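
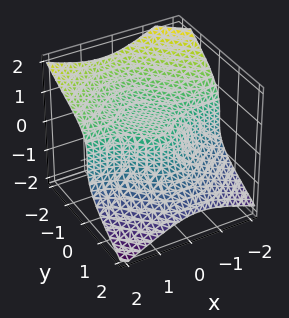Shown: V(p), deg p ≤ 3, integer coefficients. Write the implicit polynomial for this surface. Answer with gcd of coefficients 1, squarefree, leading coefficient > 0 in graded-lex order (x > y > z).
First, deg p = 3. The shape is more complex than any degree-2 surface.
Then, from the visible intercepts: the surface avoids every integer x-axis point in the box; one y-axis crossing is at y = 1.
Finally, together with the visible shape, these determine p as stated.

2*x^2*y - x*y*z + y^3 + 3*z^3 - 1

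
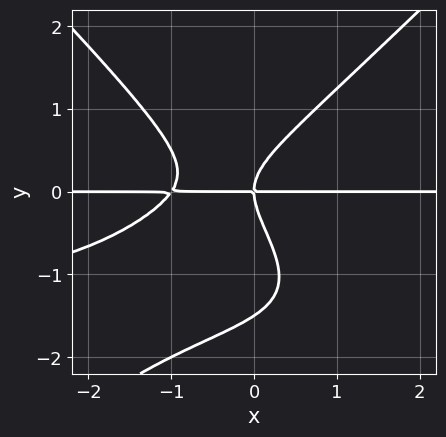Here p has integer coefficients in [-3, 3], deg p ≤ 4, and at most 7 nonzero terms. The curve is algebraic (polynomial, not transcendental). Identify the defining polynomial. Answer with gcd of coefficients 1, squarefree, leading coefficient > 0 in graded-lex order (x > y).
2*x^2*y^2 - 2*y^4 + 3*x^2*y - 3*y^3 + 3*x*y

(a) deg p = 4. No degree-3 curve has this shape.
(b) Observable constraints: one y-axis crossing is at y = 0; the visible x-axis segment lies entirely on the curve.
(c) Putting this together gives p.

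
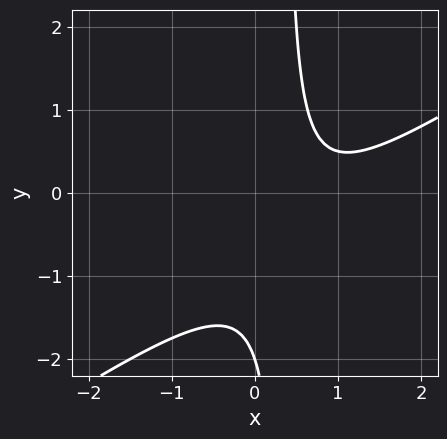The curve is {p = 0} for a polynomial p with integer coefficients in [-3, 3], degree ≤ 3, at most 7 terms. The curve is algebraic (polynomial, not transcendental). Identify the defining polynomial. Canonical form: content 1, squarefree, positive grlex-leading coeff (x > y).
First, the degree is 2 — the shape is more complex than any degree-1 curve.
Next, against the integer gridlines: it meets the y-axis at y = -2 (among the integer gridlines); no x-intercept at any integer in the box.
Finally, fitting integer coefficients to these (and the overall shape) gives p.

2*x^2 - 3*x*y - 3*x + y + 2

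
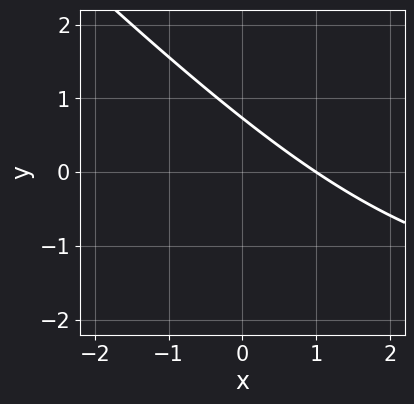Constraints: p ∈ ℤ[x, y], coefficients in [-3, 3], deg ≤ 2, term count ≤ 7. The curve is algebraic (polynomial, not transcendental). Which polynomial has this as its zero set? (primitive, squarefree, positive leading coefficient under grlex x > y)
x*y + y^2 + 2*x + 2*y - 2

First, the degree is 2 — a generic line meets the curve in up to 2 points.
Next, against the integer gridlines: one x-axis crossing is at x = 1.
Finally, assembling these constraints gives the stated polynomial.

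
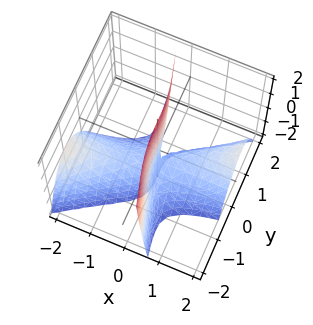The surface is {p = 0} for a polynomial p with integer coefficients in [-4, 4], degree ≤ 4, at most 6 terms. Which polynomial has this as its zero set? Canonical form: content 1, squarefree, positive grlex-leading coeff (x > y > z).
3*x^2*y - 3*x*y^2 - y^3 - 3*x*z - 3*x

(a) deg p = 3.
(b) Checking where it meets the axes: one x-axis crossing is at x = 0; every point of the z-axis in the box is on the surface; it crosses the y-axis at the gridline y = 0.
(c) Fitting integer coefficients to these (and the overall shape) gives p.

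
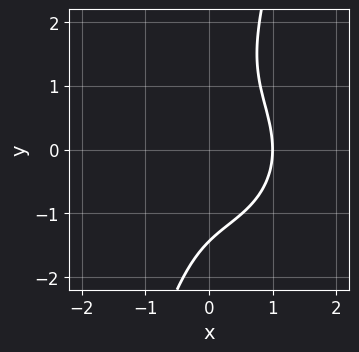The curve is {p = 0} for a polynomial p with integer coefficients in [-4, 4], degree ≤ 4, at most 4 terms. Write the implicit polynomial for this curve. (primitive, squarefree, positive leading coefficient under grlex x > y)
deg p = 3. A generic line meets the curve in up to 3 points.
Checking where it meets the axes: one x-axis crossing is at x = 1.
The integer polynomial consistent with all of this is the stated p.

3*x^3 + 3*x*y^2 - y^3 - 3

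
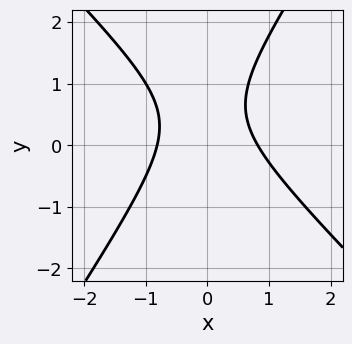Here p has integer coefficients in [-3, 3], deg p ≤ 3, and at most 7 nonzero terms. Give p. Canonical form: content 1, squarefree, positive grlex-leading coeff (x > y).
1. Degree: the shape is more complex than any degree-1 curve, so deg p = 2.
2. Against the integer gridlines: the curve avoids every integer y-axis point in the box.
3. These observations pin down the coefficients.

3*x^2 + x*y - 2*y^2 + 2*y - 2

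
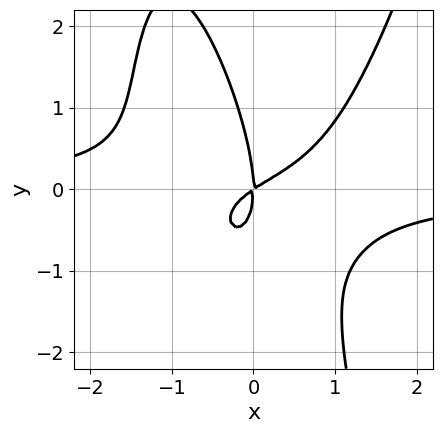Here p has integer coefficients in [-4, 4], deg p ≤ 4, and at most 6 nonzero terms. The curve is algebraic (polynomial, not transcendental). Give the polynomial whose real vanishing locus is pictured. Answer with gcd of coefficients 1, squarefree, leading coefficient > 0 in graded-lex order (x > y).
3*x^3*y - 2*x*y^2 - y^3 + 2*x^2 - 3*x*y

Degree: the shape is more complex than any degree-3 curve, so deg p = 4.
Against the integer gridlines: it meets the y-axis at y = 0 (among the integer gridlines); it crosses the x-axis at the gridline x = 0.
Matching integer coefficients to the picture gives p.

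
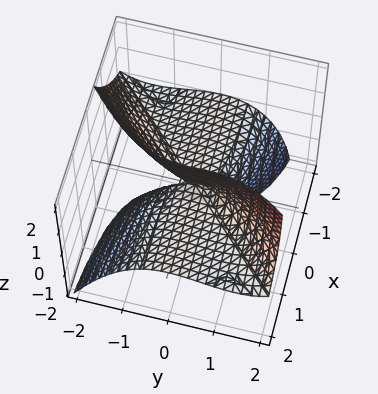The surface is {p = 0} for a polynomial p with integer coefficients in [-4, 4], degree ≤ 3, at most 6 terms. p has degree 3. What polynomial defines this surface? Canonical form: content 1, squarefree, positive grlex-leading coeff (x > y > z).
(a) Degree: the shape is more complex than any degree-2 surface, so deg p = 3.
(b) Against the integer gridlines: it meets the z-axis at z = 0 (among the integer gridlines); every point of the x-axis in the box is on the surface; it meets the y-axis at y = 0 (among the integer gridlines).
(c) The integer polynomial consistent with all of this is the stated p.

x*y^2 - y^3 + 3*x*z - z^2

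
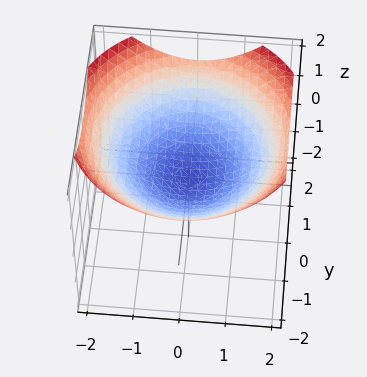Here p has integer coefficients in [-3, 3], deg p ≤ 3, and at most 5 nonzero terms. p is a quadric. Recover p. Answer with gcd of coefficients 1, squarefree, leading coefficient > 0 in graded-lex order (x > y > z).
x^2 + y^2 - 3*z

Degree: a paraboloid; a quadric, so deg p = 2.
Symmetries: the z-axis is an axis of rotation, so x and y enter only as x² + y².
Against the integer gridlines: a circular section at z = 1 has radius between 1 and 2; it meets the z-axis at z = 0 (among the integer gridlines); it meets the y-axis at y = 0 (among the integer gridlines).
Matching integer coefficients to the picture gives p.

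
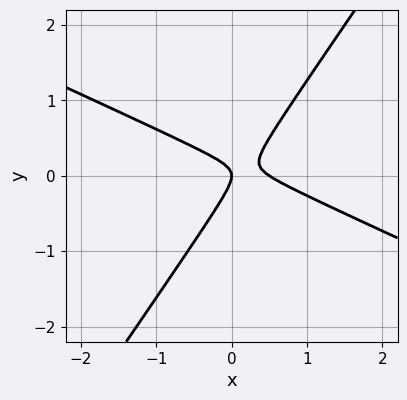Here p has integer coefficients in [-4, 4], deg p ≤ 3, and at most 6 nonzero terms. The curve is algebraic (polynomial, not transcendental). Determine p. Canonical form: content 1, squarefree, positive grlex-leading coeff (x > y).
First, deg p = 2. The shape is more complex than any degree-1 curve.
Then, reading off the gridlines: it meets the y-axis at y = 0 (among the integer gridlines); it meets the x-axis at x = 0 (among the integer gridlines).
Finally, assembling these constraints gives the stated polynomial.

2*x^2 + 3*x*y - 3*y^2 - x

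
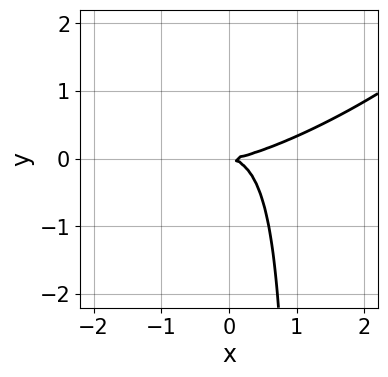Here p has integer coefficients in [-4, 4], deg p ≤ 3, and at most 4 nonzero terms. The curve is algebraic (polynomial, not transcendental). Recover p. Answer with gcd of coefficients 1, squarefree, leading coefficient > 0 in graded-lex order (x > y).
(a) The degree is 3 — a generic line meets the curve in up to 3 points.
(b) Observable constraints: it meets the x-axis at x = 0 (among the integer gridlines); it crosses the y-axis at the gridline y = 0.
(c) These observations pin down the coefficients.

x^3 - 3*x^2*y + 3*x*y^2 - 3*y^2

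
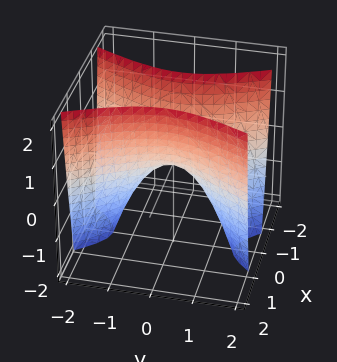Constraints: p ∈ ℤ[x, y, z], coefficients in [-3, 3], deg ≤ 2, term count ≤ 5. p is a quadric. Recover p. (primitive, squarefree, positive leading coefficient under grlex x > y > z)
(a) Degree: a hyperbolic paraboloid; a quadric, so deg p = 2.
(b) Symmetries: the x ↦ −x reflection is a symmetry, so x appears only in even powers; mirror symmetry y ↦ −y ⇒ only even powers of y.
(c) Observable constraints: it crosses the y-axis at the gridline y = 0; it meets the z-axis at z = 0 (among the integer gridlines).
(d) Fitting integer coefficients to these (and the overall shape) gives p.

3*x^2 - y^2 - z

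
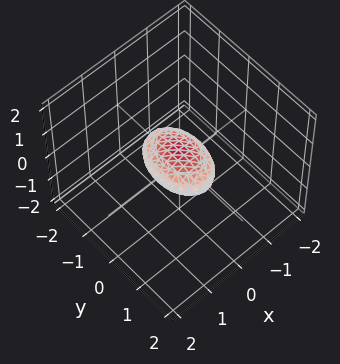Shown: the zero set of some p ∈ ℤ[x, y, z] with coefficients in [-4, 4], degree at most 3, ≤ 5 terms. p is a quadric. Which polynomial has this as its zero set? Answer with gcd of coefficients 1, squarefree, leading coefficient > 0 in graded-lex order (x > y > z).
1. deg p = 2. Bounded and convex; a quadric.
2. Symmetries: mirror symmetry z ↦ −z ⇒ only even powers of z; the y ↦ −y reflection is a symmetry, so y appears only in even powers; mirror symmetry x ↦ −x ⇒ only even powers of x.
3. Checking where it meets the axes: the y-axis gridline crossings are at y ∈ {-1, 1}.
4. Assembling these constraints gives the stated polynomial.

2*x^2 + y^2 + 3*z^2 - 1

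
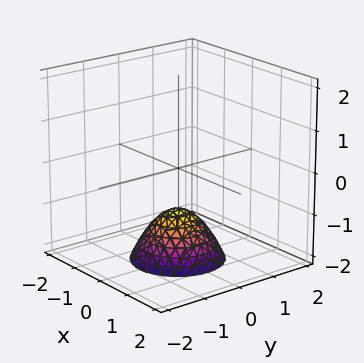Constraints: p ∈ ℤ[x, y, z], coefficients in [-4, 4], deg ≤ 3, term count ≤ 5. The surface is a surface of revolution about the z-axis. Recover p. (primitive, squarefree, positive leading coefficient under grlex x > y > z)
(a) Degree: a generic line meets the surface in up to 2 points, so deg p = 2.
(b) Symmetry: the z-axis is an axis of rotation, so x and y enter only as x² + y².
(c) Checking where it meets the axes: no x-intercept at any integer in the box; a circular section at z = -2 has radius exactly 1.
(d) Fitting integer coefficients to these (and the overall shape) gives p.

x^2 + y^2 + z + 1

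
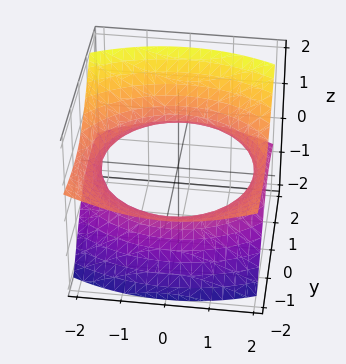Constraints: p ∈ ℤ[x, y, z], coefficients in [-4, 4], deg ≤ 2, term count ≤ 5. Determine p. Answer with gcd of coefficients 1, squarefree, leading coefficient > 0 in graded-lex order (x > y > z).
(a) deg p = 2. A generic line meets the surface in up to 2 points.
(b) Observable constraints: it misses every integer gridline on the z-axis.
(c) Matching integer coefficients to the picture gives p.

x^2 + y^2 + 3*y*z - 3*z^2 - 3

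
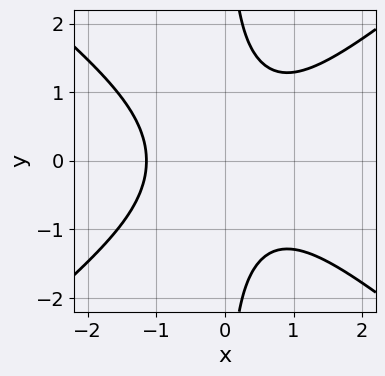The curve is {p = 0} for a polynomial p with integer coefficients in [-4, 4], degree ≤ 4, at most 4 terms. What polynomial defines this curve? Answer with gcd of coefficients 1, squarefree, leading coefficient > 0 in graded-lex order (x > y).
1. deg p = 3. A generic line meets the curve in up to 3 points.
2. Symmetries: mirror symmetry y ↦ −y ⇒ only even powers of y.
3. Checking where it meets the axes: it misses every integer gridline on the y-axis.
4. Solving for integer coefficients yields p as stated.

2*x^3 - 3*x*y^2 + 3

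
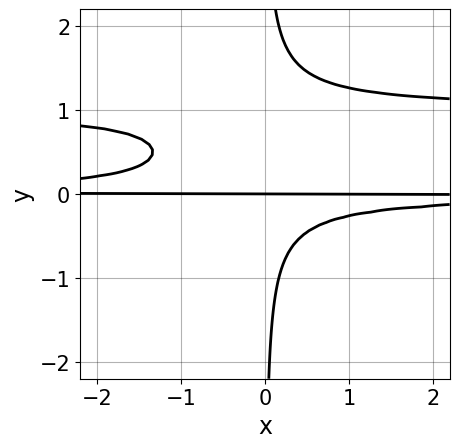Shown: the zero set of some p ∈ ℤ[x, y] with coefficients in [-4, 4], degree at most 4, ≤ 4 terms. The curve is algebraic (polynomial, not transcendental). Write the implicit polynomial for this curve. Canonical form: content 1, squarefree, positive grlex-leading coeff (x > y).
3*x*y^3 - 3*x*y^2 - y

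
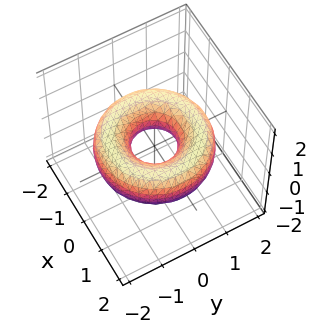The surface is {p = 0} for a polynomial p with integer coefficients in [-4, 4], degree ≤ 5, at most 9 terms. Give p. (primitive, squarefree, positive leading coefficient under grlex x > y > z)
First, deg p = 4.
Next, symmetries: rotational symmetry about the z-axis ⇒ p depends on x, y only through x² + y².
Next, from the axis intercepts and sections: a circular section at z = 0 has radius between 0 and 1; the surface avoids every integer z-axis point in the box.
Finally, these observations pin down the coefficients.

x^4 + 2*x^2*y^2 + y^4 - 3*x^2 - 3*y^2 + 3*z^2 + 1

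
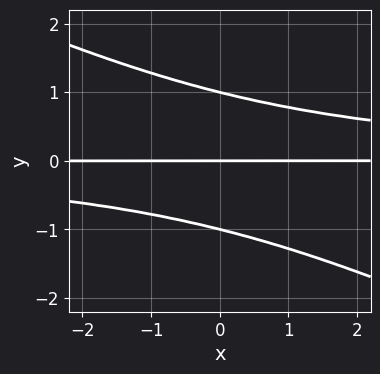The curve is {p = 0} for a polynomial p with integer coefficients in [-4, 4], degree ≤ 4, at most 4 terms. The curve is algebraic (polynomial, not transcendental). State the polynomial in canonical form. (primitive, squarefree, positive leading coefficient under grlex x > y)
x*y^2 + 2*y^3 - 2*y

deg p = 3.
From the axis intercepts and sections: among the integer gridlines, it crosses the y-axis at y ∈ {-1, 0, 1}; every point of the x-axis in the box is on the curve.
These observations pin down the coefficients.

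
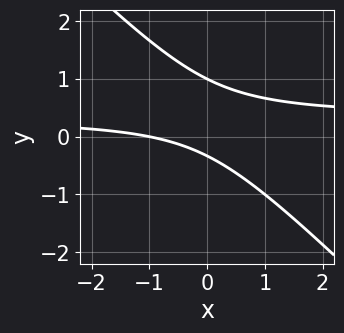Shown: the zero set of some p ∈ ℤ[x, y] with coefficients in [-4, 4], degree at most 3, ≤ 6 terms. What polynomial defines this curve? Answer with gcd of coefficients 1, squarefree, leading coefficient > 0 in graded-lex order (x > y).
3*x*y + 3*y^2 - x - 2*y - 1

First, the degree is 2 — a generic line meets the curve in up to 2 points.
Next, checking where it meets the axes: it crosses the x-axis at the gridline x = -1; it crosses the y-axis at the gridline y = 1.
Finally, matching integer coefficients to the picture gives p.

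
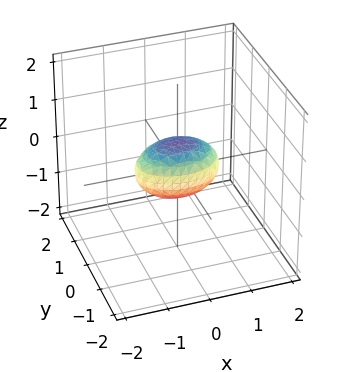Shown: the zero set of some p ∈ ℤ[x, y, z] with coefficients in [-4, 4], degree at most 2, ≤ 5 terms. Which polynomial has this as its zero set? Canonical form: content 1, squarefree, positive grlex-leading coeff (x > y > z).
x^2 + 2*y^2 + 2*z^2 - 1

(a) deg p = 2. Bounded and convex; a quadric.
(b) Symmetries: the x ↦ −x reflection is a symmetry, so x appears only in even powers; the z ↦ −z reflection is a symmetry, so z appears only in even powers; the y ↦ −y reflection is a symmetry, so y appears only in even powers.
(c) Checking where it meets the axes: the x-axis gridline crossings are at x ∈ {-1, 1}.
(d) These observations pin down the coefficients.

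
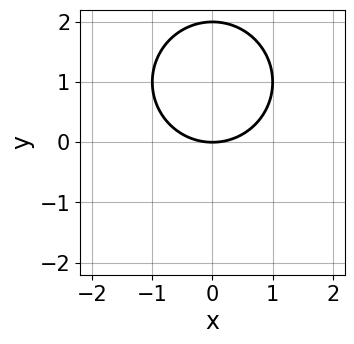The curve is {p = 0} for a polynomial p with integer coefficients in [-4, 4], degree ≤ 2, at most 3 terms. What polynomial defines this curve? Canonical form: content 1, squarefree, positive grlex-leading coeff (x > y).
1. Degree: a generic line meets the curve in up to 2 points, so deg p = 2.
2. Symmetries: mirror symmetry x ↦ −x ⇒ only even powers of x.
3. Checking where it meets the axes: it crosses the x-axis at the gridline x = 0; the y-axis gridline crossings are at y ∈ {0, 2}.
4. The integer polynomial consistent with all of this is the stated p.

x^2 + y^2 - 2*y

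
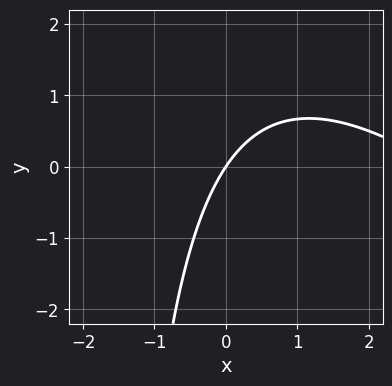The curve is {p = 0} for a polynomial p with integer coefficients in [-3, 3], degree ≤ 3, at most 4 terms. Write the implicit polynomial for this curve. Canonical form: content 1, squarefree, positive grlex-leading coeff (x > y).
x^2 + x*y - 3*x + 2*y

1. The degree is 2 — a generic line meets the curve in up to 2 points.
2. From the visible intercepts: it crosses the x-axis at the gridline x = 0; it crosses the y-axis at the gridline y = 0.
3. Matching integer coefficients to the picture gives p.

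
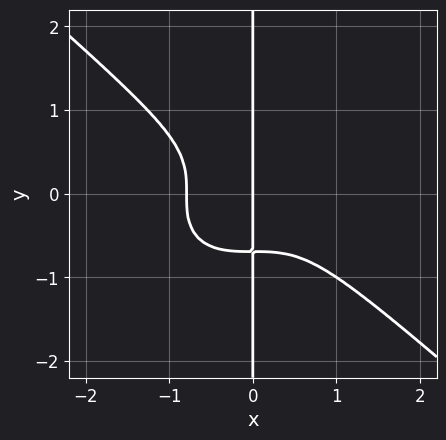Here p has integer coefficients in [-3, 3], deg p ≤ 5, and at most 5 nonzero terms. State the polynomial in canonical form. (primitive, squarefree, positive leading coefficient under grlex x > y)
1. deg p = 4.
2. Reading off the gridlines: one x-axis crossing is at x = 0; every point of the y-axis in the box is on the curve.
3. Fitting integer coefficients to these (and the overall shape) gives p.

2*x^4 + 3*x*y^3 + x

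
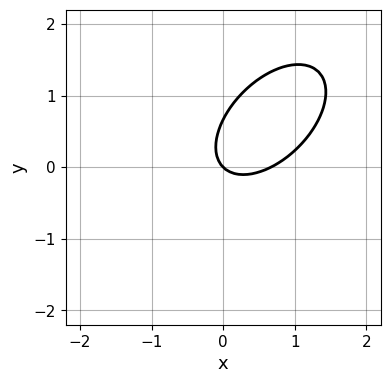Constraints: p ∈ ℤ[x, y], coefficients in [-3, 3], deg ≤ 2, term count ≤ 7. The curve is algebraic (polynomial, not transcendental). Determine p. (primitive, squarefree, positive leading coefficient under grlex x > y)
First, deg p = 2. The shape is more complex than any degree-1 curve.
Next, against the integer gridlines: it crosses the y-axis at the gridline y = 0; one x-axis crossing is at x = 0.
Finally, the integer polynomial consistent with all of this is the stated p.

3*x^2 - 3*x*y + 3*y^2 - 2*x - 2*y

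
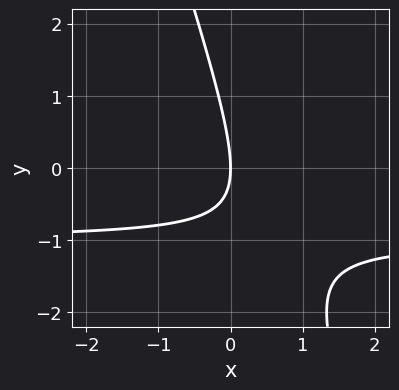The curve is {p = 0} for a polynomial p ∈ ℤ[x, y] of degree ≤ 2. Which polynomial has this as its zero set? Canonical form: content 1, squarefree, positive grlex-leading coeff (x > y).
3*x*y + y^2 + 3*x

First, the degree is 2 — no degree-1 curve has this shape.
Then, reading off the gridlines: one x-axis crossing is at x = 0; it crosses the y-axis at the gridline y = 0.
Finally, putting this together gives p.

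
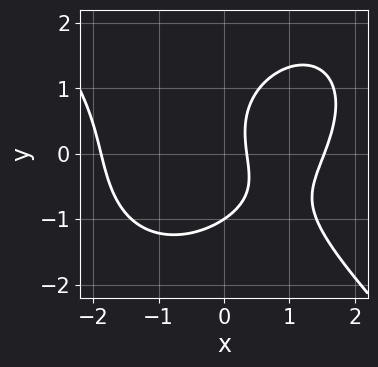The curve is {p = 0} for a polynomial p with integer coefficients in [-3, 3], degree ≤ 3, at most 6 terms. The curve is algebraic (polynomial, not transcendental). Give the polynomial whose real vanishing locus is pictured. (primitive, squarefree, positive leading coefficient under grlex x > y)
x^3 + y^3 - x*y - 3*x + 1

1. Degree: no degree-2 curve has this shape, so deg p = 3.
2. Checking where it meets the axes: one y-axis crossing is at y = -1.
3. Fitting integer coefficients to these (and the overall shape) gives p.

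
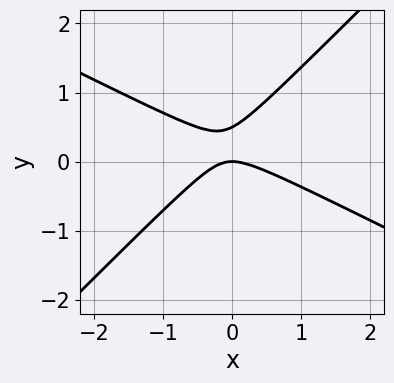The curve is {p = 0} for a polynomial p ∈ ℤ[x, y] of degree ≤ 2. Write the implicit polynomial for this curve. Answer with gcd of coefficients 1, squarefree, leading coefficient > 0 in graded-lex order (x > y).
Degree: a generic line meets the curve in up to 2 points, so deg p = 2.
Checking where it meets the axes: it meets the y-axis at y = 0 (among the integer gridlines); it crosses the x-axis at the gridline x = 0.
Solving for integer coefficients yields p as stated.

x^2 + x*y - 2*y^2 + y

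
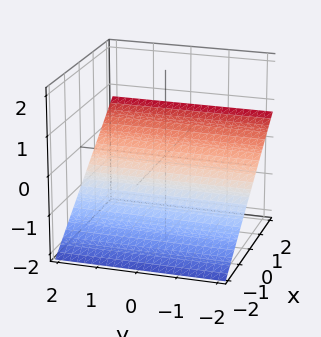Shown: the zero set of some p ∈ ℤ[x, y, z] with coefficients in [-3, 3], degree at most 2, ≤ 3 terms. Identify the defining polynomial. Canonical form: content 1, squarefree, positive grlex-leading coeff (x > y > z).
1. The degree is 1 — every cross-section is a straight line — this is a plane.
2. Observable constraints: one x-axis crossing is at x = 1; it misses every integer gridline on the y-axis.
3. Matching integer coefficients to the picture gives p.

2*x - 3*z - 2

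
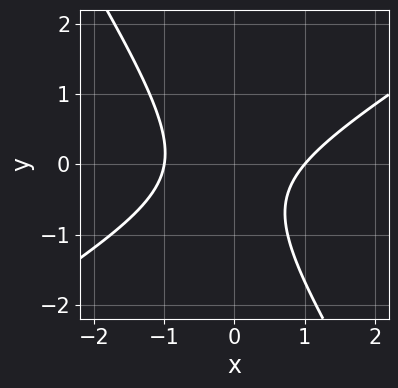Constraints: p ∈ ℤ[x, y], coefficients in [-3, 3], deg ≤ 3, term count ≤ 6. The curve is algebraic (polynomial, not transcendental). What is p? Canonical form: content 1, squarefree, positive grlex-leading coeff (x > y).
1. deg p = 2. No degree-1 curve has this shape.
2. Reading off the gridlines: it misses every integer gridline on the y-axis; among the integer gridlines, it crosses the x-axis at x ∈ {-1, 1}.
3. The integer polynomial consistent with all of this is the stated p.

3*x^2 - 3*x*y - 3*y^2 - 2*y - 3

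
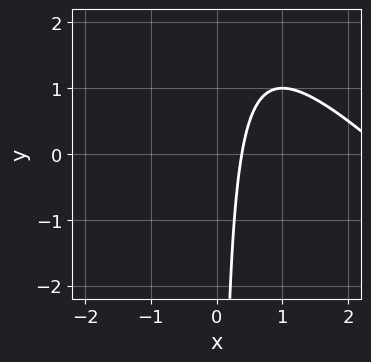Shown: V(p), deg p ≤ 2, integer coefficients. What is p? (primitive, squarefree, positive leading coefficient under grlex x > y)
1. Degree: no degree-1 curve has this shape, so deg p = 2.
2. From the axis intercepts and sections: no y-intercept at any integer in the box.
3. The integer polynomial consistent with all of this is the stated p.

x^2 + x*y - 3*x + 1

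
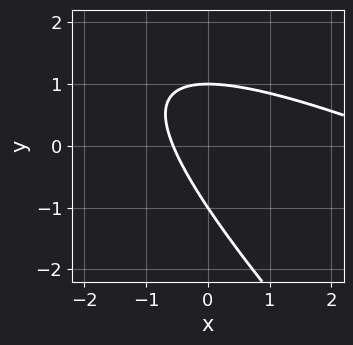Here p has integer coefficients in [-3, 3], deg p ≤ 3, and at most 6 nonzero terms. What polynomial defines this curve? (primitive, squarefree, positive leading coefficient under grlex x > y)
The degree is 2 — the shape is more complex than any degree-1 curve.
From the visible intercepts: among the integer gridlines, it crosses the y-axis at y ∈ {-1, 1}.
Assembling these constraints gives the stated polynomial.

x^2 + 3*x*y + 2*y^2 - 3*x - 2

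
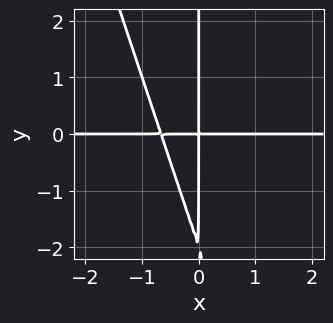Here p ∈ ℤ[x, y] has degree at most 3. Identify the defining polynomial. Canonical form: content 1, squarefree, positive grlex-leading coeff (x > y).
3*x^2*y + x*y^2 + 2*x*y

First, deg p = 3. A generic line meets the curve in up to 3 points.
Then, from the visible intercepts: the visible y-axis segment lies entirely on the curve; every point of the x-axis in the box is on the curve.
Finally, these observations pin down the coefficients.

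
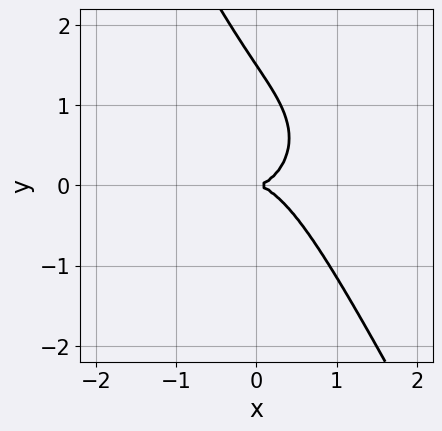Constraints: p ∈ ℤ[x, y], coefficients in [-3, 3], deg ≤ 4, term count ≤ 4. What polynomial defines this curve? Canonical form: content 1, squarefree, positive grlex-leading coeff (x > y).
Degree: a generic line meets the curve in up to 3 points, so deg p = 3.
Checking where it meets the axes: one x-axis crossing is at x = 0; one y-axis crossing is at y = 0.
Assembling these constraints gives the stated polynomial.

3*x^3 + 3*x*y^2 + 2*y^3 - 3*y^2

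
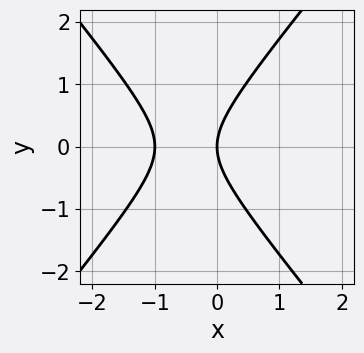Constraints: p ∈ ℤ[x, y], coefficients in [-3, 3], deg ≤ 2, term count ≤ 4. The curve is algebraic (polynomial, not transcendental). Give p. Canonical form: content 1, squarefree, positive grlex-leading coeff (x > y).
First, degree: no degree-1 curve has this shape, so deg p = 2.
Next, symmetries: it's symmetric under y → −y, forcing even powers of y.
Then, from the visible intercepts: among the integer gridlines, it crosses the x-axis at x ∈ {-1, 0}; it meets the y-axis at y = 0 (among the integer gridlines).
Finally, solving for integer coefficients yields p as stated.

3*x^2 - 2*y^2 + 3*x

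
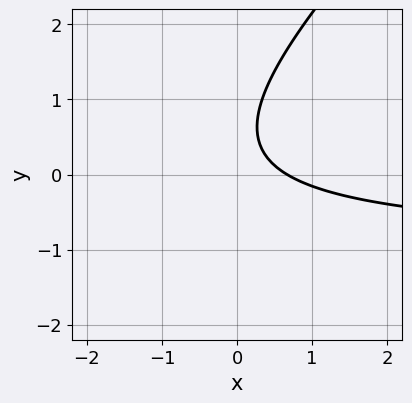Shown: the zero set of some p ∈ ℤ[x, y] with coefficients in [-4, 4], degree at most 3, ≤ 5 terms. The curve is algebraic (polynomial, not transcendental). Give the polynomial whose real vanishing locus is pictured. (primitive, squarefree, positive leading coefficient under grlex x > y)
3*x*y - 3*y^2 + 3*x + 3*y - 2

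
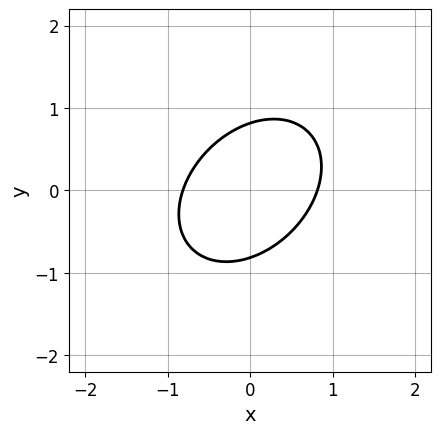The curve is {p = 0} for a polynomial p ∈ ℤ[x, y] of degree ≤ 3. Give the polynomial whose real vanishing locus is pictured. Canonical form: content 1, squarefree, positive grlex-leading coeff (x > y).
(a) deg p = 2. The shape is more complex than any degree-1 curve.
(b) The integer polynomial consistent with all of this is the stated p.

3*x^2 - 2*x*y + 3*y^2 - 2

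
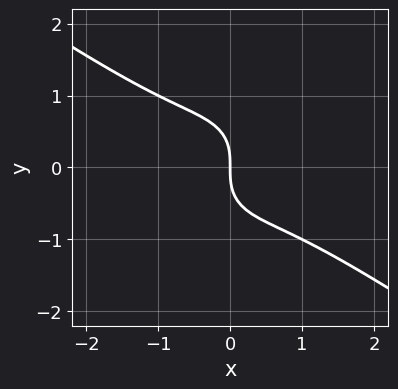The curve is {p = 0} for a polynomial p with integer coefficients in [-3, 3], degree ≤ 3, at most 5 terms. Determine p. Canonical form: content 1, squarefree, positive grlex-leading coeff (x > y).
x^3 + x^2*y + y^3 + x

deg p = 3. No degree-2 curve has this shape.
Against the integer gridlines: it crosses the y-axis at the gridline y = 0; it crosses the x-axis at the gridline x = 0.
Solving for integer coefficients yields p as stated.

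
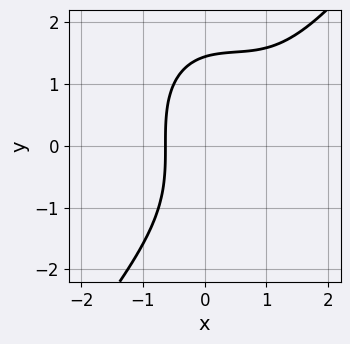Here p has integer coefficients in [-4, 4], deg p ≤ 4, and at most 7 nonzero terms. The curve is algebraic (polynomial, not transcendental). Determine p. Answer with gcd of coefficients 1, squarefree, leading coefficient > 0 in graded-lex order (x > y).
2*x^3 - y^3 - 3*x^2 + 2*x + 3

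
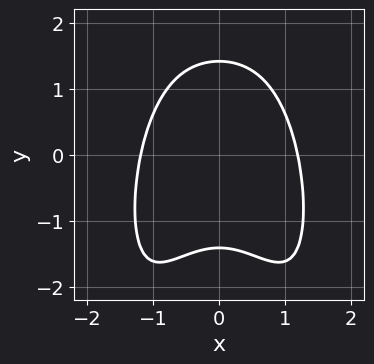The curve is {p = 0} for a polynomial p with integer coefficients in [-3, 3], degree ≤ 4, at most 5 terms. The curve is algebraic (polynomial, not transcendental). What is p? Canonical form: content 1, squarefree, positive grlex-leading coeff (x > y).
First, the degree is 4 — a generic line meets the curve in up to 4 points.
Next, symmetries: mirror symmetry x ↦ −x ⇒ only even powers of x.
Finally, fitting integer coefficients to these (and the overall shape) gives p.

x^4 + x^2*y + y^2 - 2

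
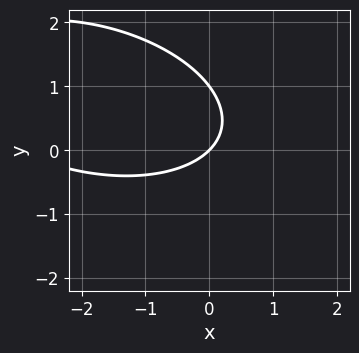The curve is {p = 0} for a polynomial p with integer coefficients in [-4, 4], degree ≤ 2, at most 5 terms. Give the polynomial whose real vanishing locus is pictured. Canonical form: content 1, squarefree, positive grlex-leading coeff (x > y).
x^2 + x*y + 3*y^2 + 3*x - 3*y

1. deg p = 2. A generic line meets the curve in up to 2 points.
2. Checking where it meets the axes: among the integer gridlines, it crosses the y-axis at y ∈ {0, 1}; one x-axis crossing is at x = 0.
3. Fitting integer coefficients to these (and the overall shape) gives p.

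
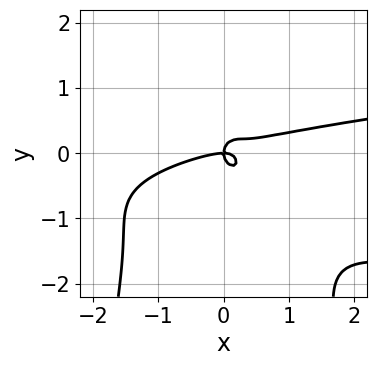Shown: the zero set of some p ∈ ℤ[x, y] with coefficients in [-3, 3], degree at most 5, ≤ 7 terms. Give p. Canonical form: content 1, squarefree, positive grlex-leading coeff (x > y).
3*x^2*y^2 - x^3 + 3*x^2*y + 2*y^3 - x*y

The degree is 4 — a generic line meets the curve in up to 4 points.
From the axis intercepts and sections: it crosses the x-axis at the gridline x = 0; it meets the y-axis at y = 0 (among the integer gridlines).
Together with the visible shape, these determine p as stated.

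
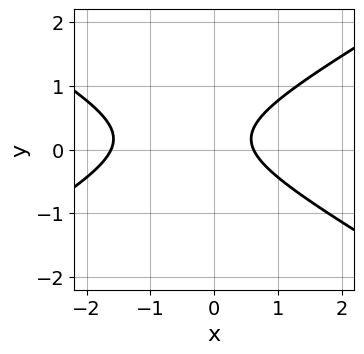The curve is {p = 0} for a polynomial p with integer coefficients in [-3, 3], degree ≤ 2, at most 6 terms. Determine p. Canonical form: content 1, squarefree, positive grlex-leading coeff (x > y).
x^2 - 3*y^2 + x + y - 1

1. deg p = 2.
2. Checking where it meets the axes: the curve avoids every integer y-axis point in the box.
3. Together with the visible shape, these determine p as stated.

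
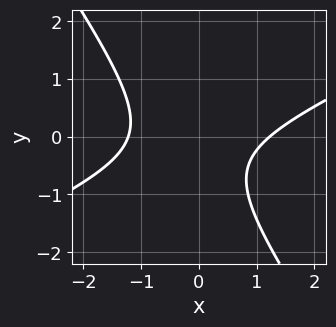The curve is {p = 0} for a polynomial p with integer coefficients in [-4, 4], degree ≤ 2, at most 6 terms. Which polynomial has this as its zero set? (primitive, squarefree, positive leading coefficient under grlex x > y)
2*x^2 - 3*x*y - 3*y^2 - 2*y - 3

First, deg p = 2.
Next, against the integer gridlines: the curve avoids every integer y-axis point in the box.
Finally, solving for integer coefficients yields p as stated.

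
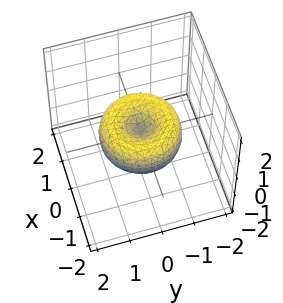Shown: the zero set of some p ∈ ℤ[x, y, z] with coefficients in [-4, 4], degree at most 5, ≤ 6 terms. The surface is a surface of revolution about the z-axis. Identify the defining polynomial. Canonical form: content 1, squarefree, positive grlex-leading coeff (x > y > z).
2*x^4 + 4*x^2*y^2 + 2*y^4 - 3*x^2 - 3*y^2 + 3*z^2

1. The degree is 4 — the shape is more complex than any degree-3 surface.
2. Symmetry: every cross-section ⟂ z is a circle, so x, y appear only via x² + y².
3. From the axis intercepts and sections: one z-axis crossing is at z = 0; a circular section at z = 0 has radius between 1 and 2.
4. These observations pin down the coefficients.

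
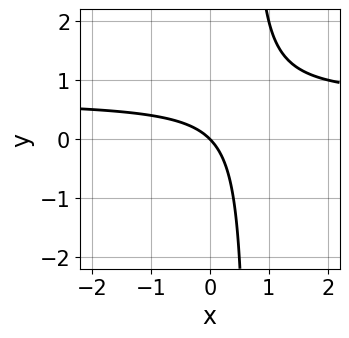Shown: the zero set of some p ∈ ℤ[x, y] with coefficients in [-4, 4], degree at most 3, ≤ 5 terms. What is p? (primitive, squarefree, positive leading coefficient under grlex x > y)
3*x*y - 2*x - 2*y

(a) The degree is 2 — the shape is more complex than any degree-1 curve.
(b) Against the integer gridlines: it crosses the x-axis at the gridline x = 0; it meets the y-axis at y = 0 (among the integer gridlines).
(c) Solving for integer coefficients yields p as stated.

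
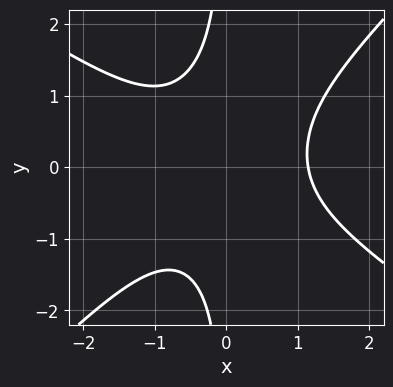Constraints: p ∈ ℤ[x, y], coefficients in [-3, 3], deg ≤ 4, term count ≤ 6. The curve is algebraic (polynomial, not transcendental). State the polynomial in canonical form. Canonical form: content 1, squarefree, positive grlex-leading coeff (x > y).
The degree is 3 — a generic line meets the curve in up to 3 points.
From the axis intercepts and sections: it misses every integer gridline on the y-axis.
Solving for integer coefficients yields p as stated.

2*x^3 + x^2*y - 3*x*y^2 - 3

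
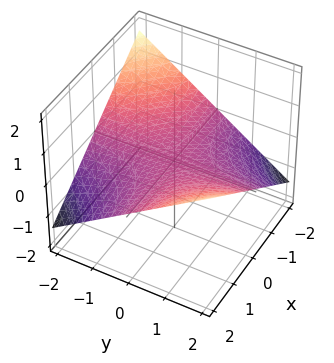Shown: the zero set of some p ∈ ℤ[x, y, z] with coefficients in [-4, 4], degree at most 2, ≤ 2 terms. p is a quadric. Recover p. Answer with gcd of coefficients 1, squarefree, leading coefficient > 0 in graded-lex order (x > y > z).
x*y - 3*z

deg p = 2. A saddle surface; a quadric.
From the visible intercepts: one z-axis crossing is at z = 0; every point of the y-axis in the box is on the surface; the visible x-axis segment lies entirely on the surface.
These observations pin down the coefficients.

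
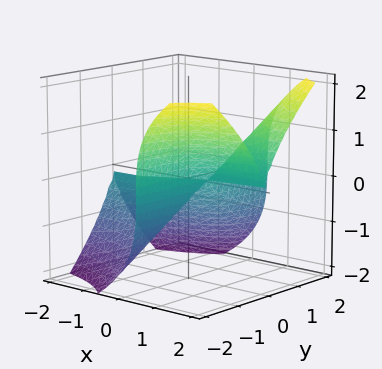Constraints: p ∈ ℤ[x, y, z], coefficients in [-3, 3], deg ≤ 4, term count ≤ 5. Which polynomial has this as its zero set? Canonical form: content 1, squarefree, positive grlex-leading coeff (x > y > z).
2*x*y^2 - z^3 - y^2

First, deg p = 3. No degree-2 surface has this shape.
Next, reading off the gridlines: every point of the x-axis in the box is on the surface; it crosses the z-axis at the gridline z = 0; one y-axis crossing is at y = 0.
Finally, solving for integer coefficients yields p as stated.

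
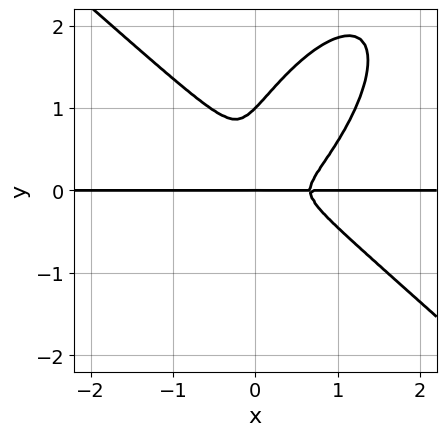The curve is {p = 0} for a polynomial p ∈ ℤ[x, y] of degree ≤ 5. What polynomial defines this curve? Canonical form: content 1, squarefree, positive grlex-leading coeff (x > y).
The degree is 4 — a generic line meets the curve in up to 4 points.
Observable constraints: every point of the x-axis in the box is on the curve; the y-axis gridline crossings are at y ∈ {0, 1}.
Solving for integer coefficients yields p as stated.

3*x^3*y - 2*x*y^3 + 2*y^4 - 2*x^2*y - 2*y^3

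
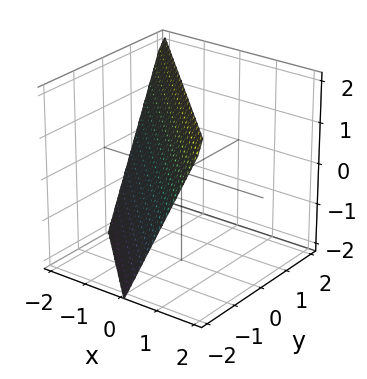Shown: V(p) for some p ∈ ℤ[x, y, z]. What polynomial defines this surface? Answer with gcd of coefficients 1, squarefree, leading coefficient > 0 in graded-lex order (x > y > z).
1. Degree: every cross-section is a straight line — this is a plane, so deg p = 1.
2. Checking where it meets the axes: it meets the z-axis at z = 2 (among the integer gridlines); it crosses the x-axis at the gridline x = -1; it crosses the y-axis at the gridline y = -1.
3. Putting this together gives p.

2*x + 2*y - z + 2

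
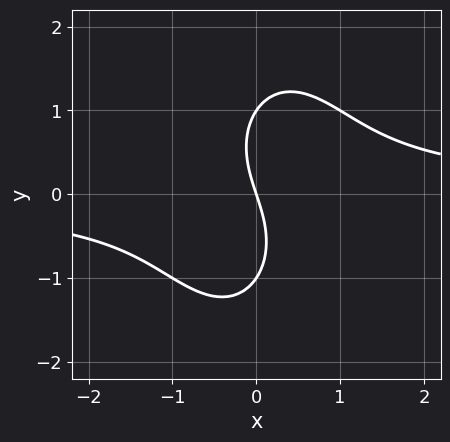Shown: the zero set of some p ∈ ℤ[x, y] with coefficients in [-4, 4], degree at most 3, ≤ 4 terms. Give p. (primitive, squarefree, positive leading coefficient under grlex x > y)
deg p = 3. The shape is more complex than any degree-2 curve.
From the axis intercepts and sections: it meets the x-axis at x = 0 (among the integer gridlines); among the integer gridlines, it crosses the y-axis at y ∈ {-1, 0, 1}.
Solving for integer coefficients yields p as stated.

3*x^2*y + y^3 - 3*x - y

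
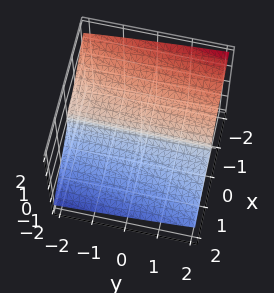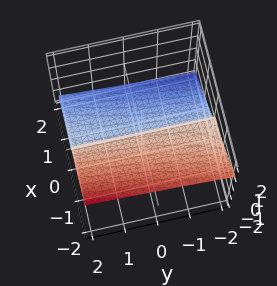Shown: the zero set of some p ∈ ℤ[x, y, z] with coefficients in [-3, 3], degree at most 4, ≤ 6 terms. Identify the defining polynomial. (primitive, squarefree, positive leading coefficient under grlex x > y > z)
deg p = 3. No degree-2 surface has this shape.
From the axis intercepts and sections: one x-axis crossing is at x = 0; the visible y-axis segment lies entirely on the surface; it meets the z-axis at z = 0 (among the integer gridlines).
These observations pin down the coefficients.

2*x^3 - x^2*y - 2*x*z^2 + 3*z^3 + x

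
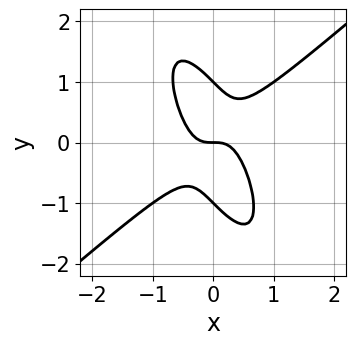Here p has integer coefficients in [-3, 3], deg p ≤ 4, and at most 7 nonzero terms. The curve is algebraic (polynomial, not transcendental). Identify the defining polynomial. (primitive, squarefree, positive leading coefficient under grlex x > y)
(a) The degree is 3 — no degree-2 curve has this shape.
(b) Observable constraints: the y-axis gridline crossings are at y ∈ {-1, 0, 1}; it meets the x-axis at x = 0 (among the integer gridlines).
(c) Together with the visible shape, these determine p as stated.

3*x^3 - x^2*y - 2*x*y^2 - y^3 + y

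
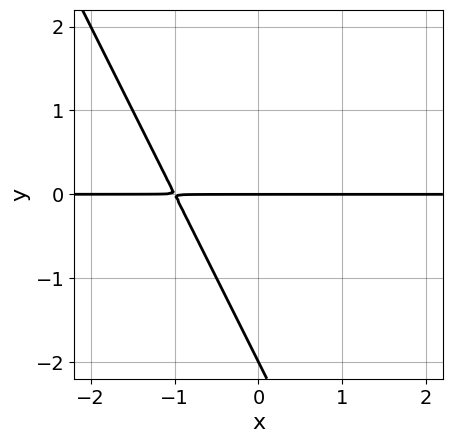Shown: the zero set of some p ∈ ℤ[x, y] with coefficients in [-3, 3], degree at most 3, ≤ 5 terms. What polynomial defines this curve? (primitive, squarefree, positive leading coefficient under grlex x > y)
2*x*y + y^2 + 2*y

First, the degree is 2 — the shape is more complex than any degree-1 curve.
Next, from the axis intercepts and sections: among the integer gridlines, it crosses the y-axis at y ∈ {-2, 0}; every point of the x-axis in the box is on the curve.
Finally, the integer polynomial consistent with all of this is the stated p.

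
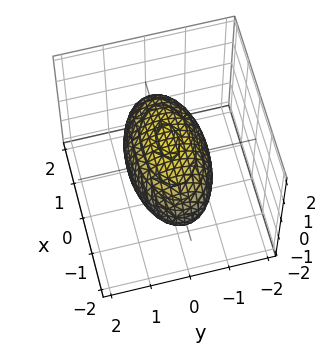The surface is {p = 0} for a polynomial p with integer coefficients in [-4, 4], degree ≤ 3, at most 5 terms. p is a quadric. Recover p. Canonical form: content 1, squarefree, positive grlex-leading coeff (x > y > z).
1. The degree is 2 — bounded and convex; a quadric.
2. Symmetries: the z ↦ −z reflection is a symmetry, so z appears only in even powers; it's symmetric under x → −x, forcing even powers of x; mirror symmetry y ↦ −y ⇒ only even powers of y.
3. From the visible intercepts: the y-axis gridline crossings are at y ∈ {-1, 1}; the z-axis gridline crossings are at z ∈ {-1, 1}.
4. These observations pin down the coefficients.

x^2 + 3*y^2 + 3*z^2 - 3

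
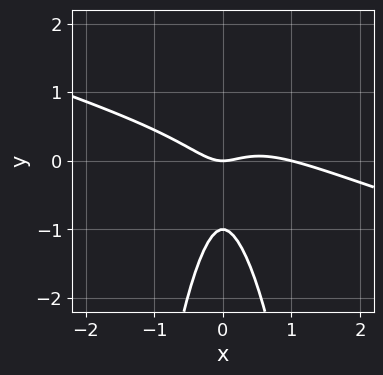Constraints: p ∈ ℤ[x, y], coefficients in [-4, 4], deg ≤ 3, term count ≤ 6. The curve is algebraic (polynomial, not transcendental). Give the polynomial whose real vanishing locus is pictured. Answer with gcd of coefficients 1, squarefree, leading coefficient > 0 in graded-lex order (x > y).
First, deg p = 3.
Then, observable constraints: among the integer gridlines, it crosses the x-axis at x ∈ {0, 1}; the y-axis gridline crossings are at y ∈ {-1, 0}.
Finally, putting this together gives p.

x^3 + 3*x^2*y - x^2 + y^2 + y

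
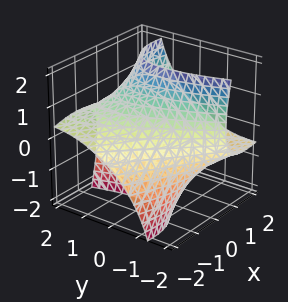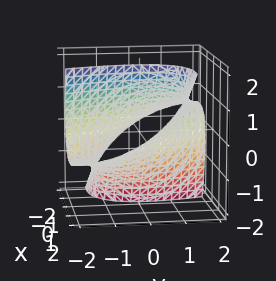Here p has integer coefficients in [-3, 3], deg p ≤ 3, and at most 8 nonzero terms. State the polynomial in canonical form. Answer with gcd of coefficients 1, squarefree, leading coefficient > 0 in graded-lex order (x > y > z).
x^2 + 2*x*y - 3*x*z + y^2 + z^2 - 3

1. deg p = 2. No degree-1 surface has this shape.
2. Matching integer coefficients to the picture gives p.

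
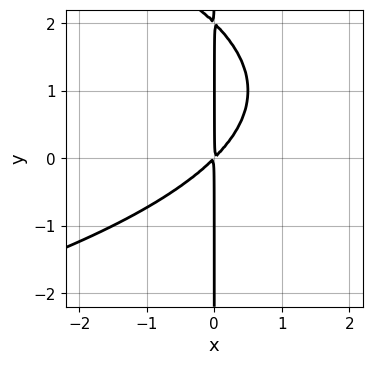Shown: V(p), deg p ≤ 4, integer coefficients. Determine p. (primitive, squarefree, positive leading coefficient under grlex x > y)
First, the degree is 3 — the shape is more complex than any degree-2 curve.
Next, checking where it meets the axes: the visible y-axis segment lies entirely on the curve.
Finally, assembling these constraints gives the stated polynomial.

x*y^2 + 2*x^2 - 2*x*y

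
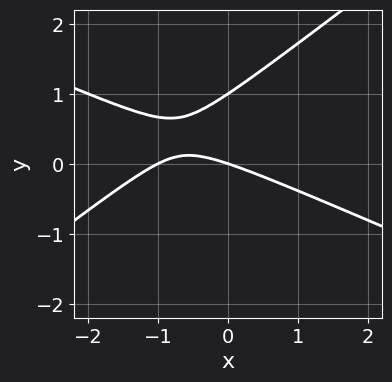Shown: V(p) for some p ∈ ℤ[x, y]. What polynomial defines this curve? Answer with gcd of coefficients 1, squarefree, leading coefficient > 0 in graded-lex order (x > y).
x^2 + x*y - 3*y^2 + x + 3*y

(a) Degree: no degree-1 curve has this shape, so deg p = 2.
(b) Against the integer gridlines: among the integer gridlines, it crosses the x-axis at x ∈ {-1, 0}; among the integer gridlines, it crosses the y-axis at y ∈ {0, 1}.
(c) Putting this together gives p.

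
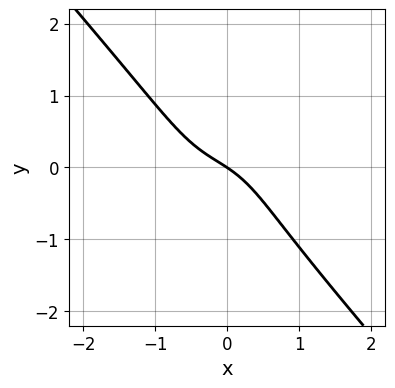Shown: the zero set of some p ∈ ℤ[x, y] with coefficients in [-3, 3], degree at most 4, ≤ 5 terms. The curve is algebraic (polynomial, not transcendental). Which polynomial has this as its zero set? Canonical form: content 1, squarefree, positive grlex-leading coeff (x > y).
3*x^3 + 2*y^3 + x^2 + 2*x + 3*y

First, degree: a generic line meets the curve in up to 3 points, so deg p = 3.
Next, observable constraints: one x-axis crossing is at x = 0; it meets the y-axis at y = 0 (among the integer gridlines).
Finally, these observations pin down the coefficients.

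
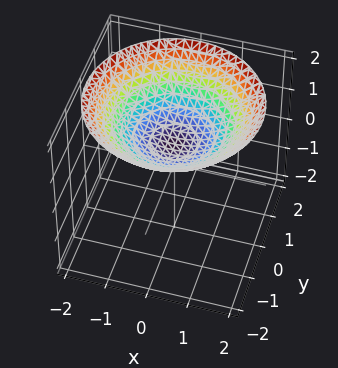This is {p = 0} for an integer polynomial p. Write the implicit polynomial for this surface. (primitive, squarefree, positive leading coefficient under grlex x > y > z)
x^2 + y^2 - 3*z + 2

First, degree: a generic line meets the surface in up to 2 points, so deg p = 2.
Next, symmetry: the z-axis is an axis of rotation, so x and y enter only as x² + y².
Then, from the axis intercepts and sections: a circular section at z = 1 has radius exactly 1; no x-intercept at any integer in the box; it misses every integer gridline on the y-axis.
Finally, putting this together gives p.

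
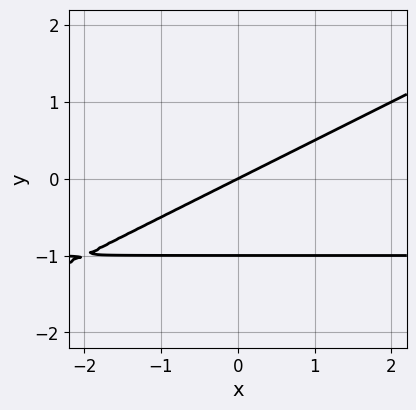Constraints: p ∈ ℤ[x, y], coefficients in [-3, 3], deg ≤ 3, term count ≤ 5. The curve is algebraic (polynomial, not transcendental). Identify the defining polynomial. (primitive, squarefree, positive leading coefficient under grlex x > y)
x*y - 2*y^2 + x - 2*y

(a) The degree is 2 — no degree-1 curve has this shape.
(b) Observable constraints: among the integer gridlines, it crosses the y-axis at y ∈ {-1, 0}; it crosses the x-axis at the gridline x = 0.
(c) The integer polynomial consistent with all of this is the stated p.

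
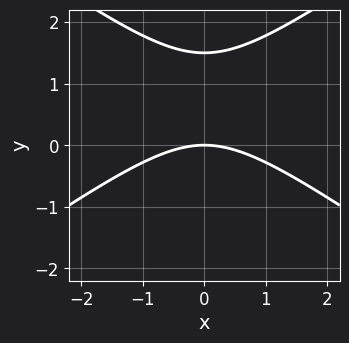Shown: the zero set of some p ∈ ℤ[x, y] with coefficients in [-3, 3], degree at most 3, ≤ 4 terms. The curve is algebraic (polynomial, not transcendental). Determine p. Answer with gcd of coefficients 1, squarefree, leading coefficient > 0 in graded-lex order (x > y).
x^2 - 2*y^2 + 3*y

First, degree: no degree-1 curve has this shape, so deg p = 2.
Then, symmetries: it's symmetric under x → −x, forcing even powers of x.
Next, reading off the gridlines: it meets the y-axis at y = 0 (among the integer gridlines); it crosses the x-axis at the gridline x = 0.
Finally, fitting integer coefficients to these (and the overall shape) gives p.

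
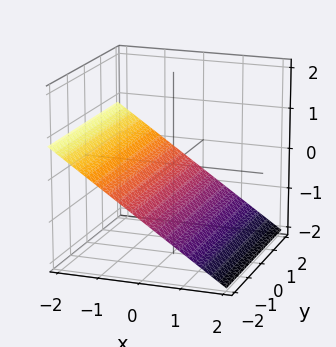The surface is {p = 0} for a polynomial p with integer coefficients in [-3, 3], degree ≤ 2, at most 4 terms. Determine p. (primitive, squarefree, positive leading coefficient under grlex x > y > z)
2*x + 3*z + 2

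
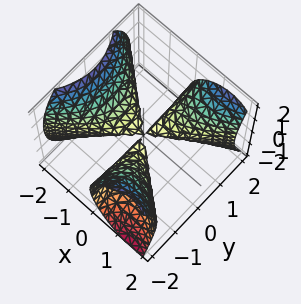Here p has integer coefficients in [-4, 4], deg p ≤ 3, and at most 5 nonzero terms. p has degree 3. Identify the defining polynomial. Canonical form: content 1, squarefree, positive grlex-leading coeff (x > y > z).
I count 3 distinct pieces.
deg p = 3.
Checking where it meets the axes: it meets the x-axis at x = 0 (among the integer gridlines); it meets the z-axis at z = 0 (among the integer gridlines); every point of the y-axis in the box is on the surface.
Fitting integer coefficients to these (and the overall shape) gives p.

2*x^3 - 3*x*y^2 + 3*z^2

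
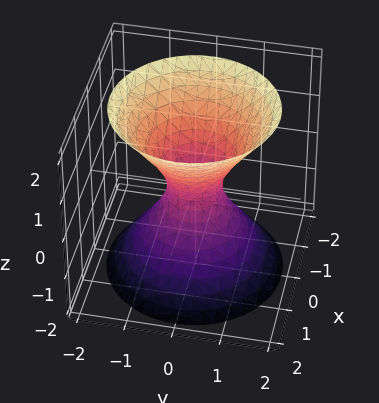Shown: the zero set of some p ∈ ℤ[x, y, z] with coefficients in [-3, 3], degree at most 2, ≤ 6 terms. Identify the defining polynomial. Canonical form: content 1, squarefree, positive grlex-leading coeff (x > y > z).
3*x^2 + 3*y^2 - 2*z^2 - 1

1. The degree is 2 — one connected sheet with a waist; a quadric.
2. Symmetries: mirror symmetry z ↦ −z ⇒ only even powers of z; the z-axis is an axis of rotation, so x and y enter only as x² + y².
3. Reading off the gridlines: it misses every integer gridline on the z-axis; a circular section at z = 2 has radius between 1 and 2.
4. Assembling these constraints gives the stated polynomial.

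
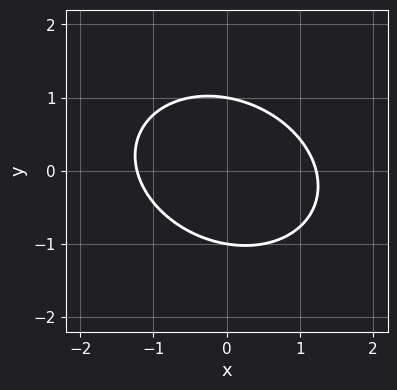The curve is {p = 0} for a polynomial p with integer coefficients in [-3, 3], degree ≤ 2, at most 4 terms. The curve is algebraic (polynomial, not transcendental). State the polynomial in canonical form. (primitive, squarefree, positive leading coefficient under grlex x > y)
2*x^2 + x*y + 3*y^2 - 3

(a) deg p = 2. The shape is more complex than any degree-1 curve.
(b) From the visible intercepts: among the integer gridlines, it crosses the y-axis at y ∈ {-1, 1}.
(c) Putting this together gives p.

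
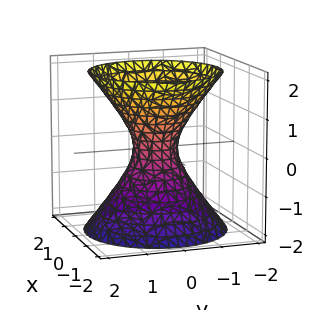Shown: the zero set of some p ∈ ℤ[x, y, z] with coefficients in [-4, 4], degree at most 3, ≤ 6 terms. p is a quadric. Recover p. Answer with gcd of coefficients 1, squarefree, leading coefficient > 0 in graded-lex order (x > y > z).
3*x^2 + 3*y^2 - 2*z^2 - 1

The degree is 2 — an hourglass — one-sheet hyperboloid; a quadric.
Symmetries: the z ↦ −z reflection is a symmetry, so z appears only in even powers; the z-axis is an axis of rotation, so x and y enter only as x² + y².
Observable constraints: the surface avoids every integer z-axis point in the box; a circular section at z = 1 has radius exactly 1.
Assembling these constraints gives the stated polynomial.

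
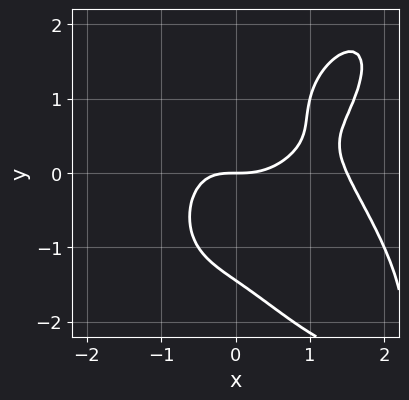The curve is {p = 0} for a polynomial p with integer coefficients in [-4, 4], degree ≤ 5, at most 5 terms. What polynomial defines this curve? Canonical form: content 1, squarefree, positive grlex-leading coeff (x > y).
2*x^4 + y^4 - 3*x^3 - 3*x*y^2 + 3*y

deg p = 4. A generic line meets the curve in up to 4 points.
Checking where it meets the axes: one y-axis crossing is at y = 0; it meets the x-axis at x = 0 (among the integer gridlines).
Fitting integer coefficients to these (and the overall shape) gives p.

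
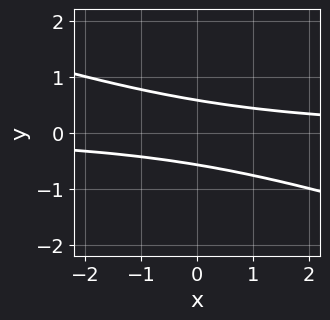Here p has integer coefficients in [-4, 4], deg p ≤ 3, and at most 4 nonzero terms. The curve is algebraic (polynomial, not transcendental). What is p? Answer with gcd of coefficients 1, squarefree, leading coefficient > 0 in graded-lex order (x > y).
(a) deg p = 2. The shape is more complex than any degree-1 curve.
(b) From the axis intercepts and sections: it misses every integer gridline on the x-axis.
(c) Matching integer coefficients to the picture gives p.

x*y + 3*y^2 - 1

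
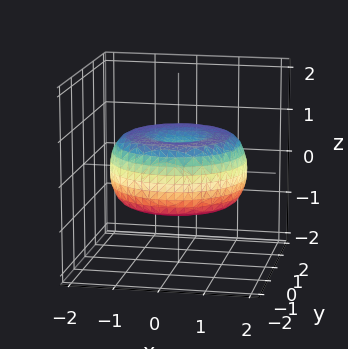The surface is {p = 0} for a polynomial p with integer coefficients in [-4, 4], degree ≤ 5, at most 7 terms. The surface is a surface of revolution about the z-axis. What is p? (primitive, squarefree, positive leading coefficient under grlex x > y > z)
x^4 + 2*x^2*y^2 + y^4 - 2*x^2 - 2*y^2 + 3*z^2 - 1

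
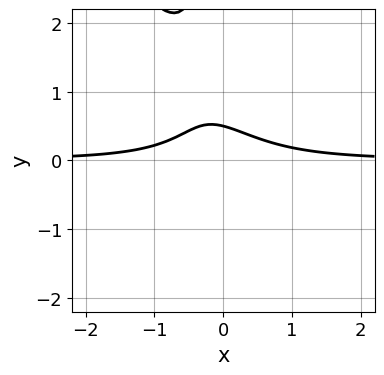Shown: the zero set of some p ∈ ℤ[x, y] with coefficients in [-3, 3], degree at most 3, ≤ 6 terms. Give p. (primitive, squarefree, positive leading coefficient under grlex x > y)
3*x^2*y + 2*x*y^2 + 2*y - 1

First, degree: no degree-2 curve has this shape, so deg p = 3.
Next, against the integer gridlines: it misses every integer gridline on the x-axis.
Finally, the integer polynomial consistent with all of this is the stated p.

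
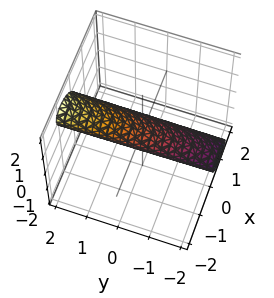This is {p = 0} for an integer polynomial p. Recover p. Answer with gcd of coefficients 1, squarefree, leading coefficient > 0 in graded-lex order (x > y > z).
3*x^2 + 3*x*z + y^2 - 3*y*z + 3*z^2 - 1

1. Degree: no degree-1 surface has this shape, so deg p = 2.
2. Checking where it meets the axes: among the integer gridlines, it crosses the y-axis at y ∈ {-1, 1}.
3. These observations pin down the coefficients.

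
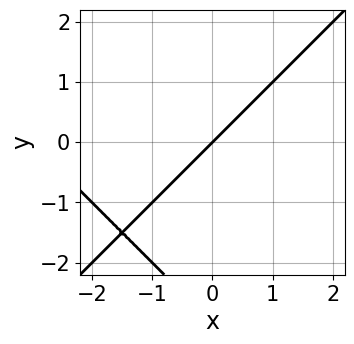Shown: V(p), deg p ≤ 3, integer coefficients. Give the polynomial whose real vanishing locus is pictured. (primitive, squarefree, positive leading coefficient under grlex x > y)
Degree: no degree-1 curve has this shape, so deg p = 2.
Reading off the gridlines: it crosses the x-axis at the gridline x = 0; it crosses the y-axis at the gridline y = 0.
Solving for integer coefficients yields p as stated.

x^2 - y^2 + 3*x - 3*y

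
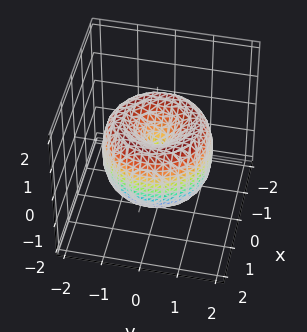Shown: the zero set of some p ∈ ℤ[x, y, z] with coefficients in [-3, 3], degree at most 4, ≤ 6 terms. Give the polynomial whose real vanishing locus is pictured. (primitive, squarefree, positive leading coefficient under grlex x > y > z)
x^4 + 2*x^2*y^2 + y^4 - 2*x^2 - 2*y^2 + z^2

1. deg p = 4. A generic line meets the surface in up to 4 points.
2. Symmetries: the z-axis is an axis of rotation, so x and y enter only as x² + y².
3. Observable constraints: it meets the z-axis at z = 0 (among the integer gridlines); it crosses the x-axis at the gridline x = 0; a circular section at z = 0 has radius between 1 and 2.
4. The integer polynomial consistent with all of this is the stated p.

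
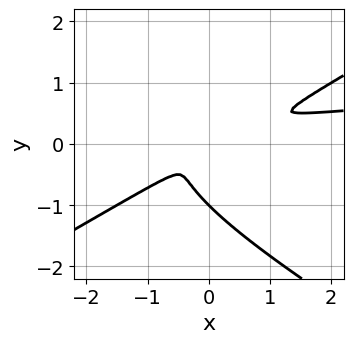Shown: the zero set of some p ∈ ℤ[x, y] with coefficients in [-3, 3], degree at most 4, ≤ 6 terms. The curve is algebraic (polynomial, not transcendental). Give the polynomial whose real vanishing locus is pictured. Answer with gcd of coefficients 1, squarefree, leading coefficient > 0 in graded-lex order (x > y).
(a) Degree: the shape is more complex than any degree-2 curve, so deg p = 3.
(b) From the visible intercepts: one y-axis crossing is at y = -1.
(c) Putting this together gives p.

x^2*y - 3*y^3 - x^2 + 3*x*y - 3*y^2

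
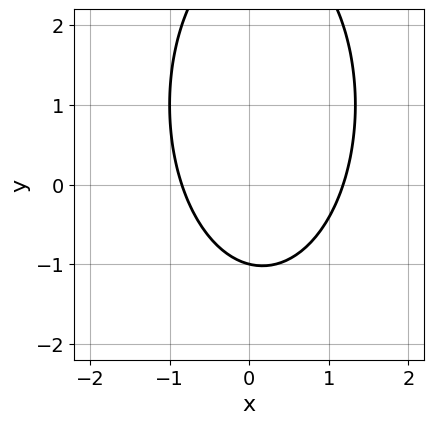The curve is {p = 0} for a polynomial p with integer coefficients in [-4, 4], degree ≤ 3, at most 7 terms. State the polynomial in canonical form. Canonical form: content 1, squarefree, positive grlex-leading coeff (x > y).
3*x^2 + y^2 - x - 2*y - 3

1. Degree: no degree-1 curve has this shape, so deg p = 2.
2. Observable constraints: one y-axis crossing is at y = -1.
3. Matching integer coefficients to the picture gives p.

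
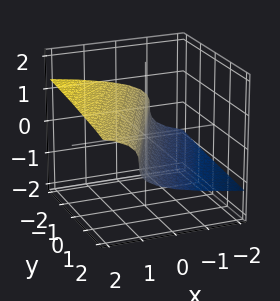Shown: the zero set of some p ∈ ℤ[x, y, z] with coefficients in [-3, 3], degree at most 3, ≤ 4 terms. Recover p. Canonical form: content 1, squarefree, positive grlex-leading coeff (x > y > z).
3*z^3 - 2*x + y

First, degree: the shape is more complex than any degree-2 surface, so deg p = 3.
Then, against the integer gridlines: one y-axis crossing is at y = 0; it crosses the z-axis at the gridline z = 0; it crosses the x-axis at the gridline x = 0.
Finally, matching integer coefficients to the picture gives p.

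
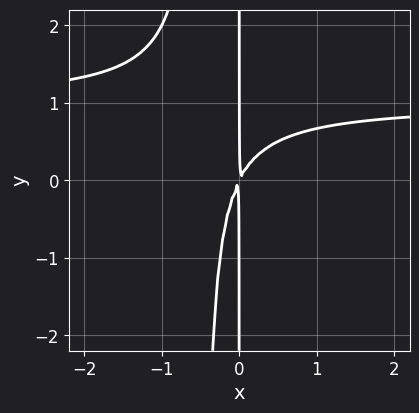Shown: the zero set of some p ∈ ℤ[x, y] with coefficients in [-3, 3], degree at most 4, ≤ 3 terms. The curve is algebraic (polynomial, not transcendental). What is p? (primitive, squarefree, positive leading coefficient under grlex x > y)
2*x^2*y - 2*x^2 + x*y

1. Degree: a generic line meets the curve in up to 3 points, so deg p = 3.
2. From the axis intercepts and sections: every point of the y-axis in the box is on the curve.
3. Matching integer coefficients to the picture gives p.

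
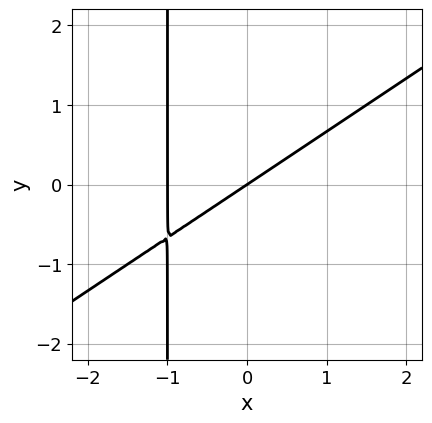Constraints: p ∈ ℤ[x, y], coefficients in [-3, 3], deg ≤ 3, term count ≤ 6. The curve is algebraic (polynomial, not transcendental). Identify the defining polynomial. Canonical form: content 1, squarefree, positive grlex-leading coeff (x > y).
2*x^2 - 3*x*y + 2*x - 3*y

1. The degree is 2 — the shape is more complex than any degree-1 curve.
2. From the axis intercepts and sections: among the integer gridlines, it crosses the x-axis at x ∈ {-1, 0}; it meets the y-axis at y = 0 (among the integer gridlines).
3. Fitting integer coefficients to these (and the overall shape) gives p.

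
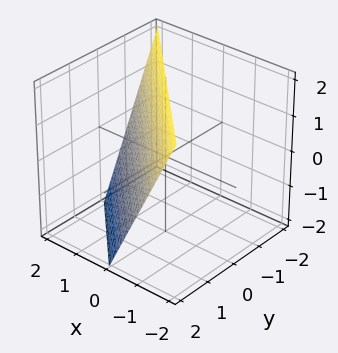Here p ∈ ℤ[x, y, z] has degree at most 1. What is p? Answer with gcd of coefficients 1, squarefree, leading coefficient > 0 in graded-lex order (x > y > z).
1. Degree: every cross-section is a straight line — this is a plane, so deg p = 1.
2. Checking where it meets the axes: one z-axis crossing is at z = 2; it meets the x-axis at x = 1 (among the integer gridlines).
3. Matching integer coefficients to the picture gives p.

2*x + 2*y + z - 2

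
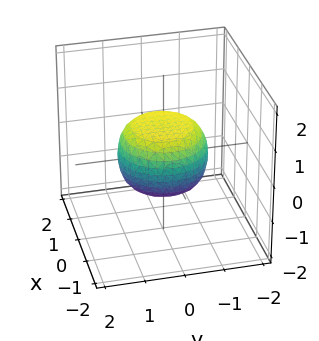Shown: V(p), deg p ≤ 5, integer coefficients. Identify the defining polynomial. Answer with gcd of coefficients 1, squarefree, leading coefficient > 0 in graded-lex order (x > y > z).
2*x^4 + 4*x^2*y^2 + 2*y^4 - x^2 - y^2 + 3*z^2 - 2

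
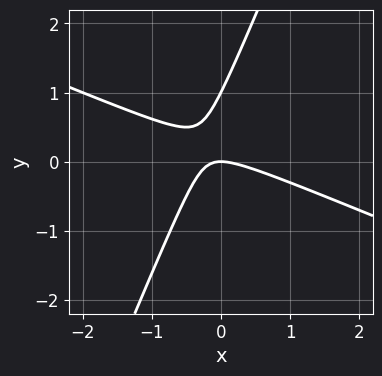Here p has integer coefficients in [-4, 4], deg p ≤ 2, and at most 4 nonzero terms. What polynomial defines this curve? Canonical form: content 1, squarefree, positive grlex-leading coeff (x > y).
1. Degree: a generic line meets the curve in up to 2 points, so deg p = 2.
2. Observable constraints: among the integer gridlines, it crosses the y-axis at y ∈ {0, 1}; it meets the x-axis at x = 0 (among the integer gridlines).
3. Together with the visible shape, these determine p as stated.

x^2 + 2*x*y - y^2 + y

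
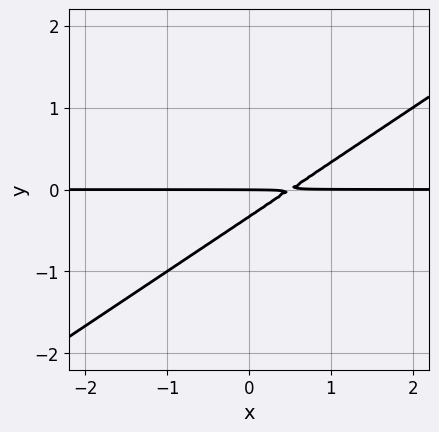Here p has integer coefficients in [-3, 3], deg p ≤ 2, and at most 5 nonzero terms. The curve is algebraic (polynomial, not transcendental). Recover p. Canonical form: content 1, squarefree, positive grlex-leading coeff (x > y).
First, the degree is 2 — the shape is more complex than any degree-1 curve.
Next, from the axis intercepts and sections: every point of the x-axis in the box is on the curve; it crosses the y-axis at the gridline y = 0.
Finally, these observations pin down the coefficients.

2*x*y - 3*y^2 - y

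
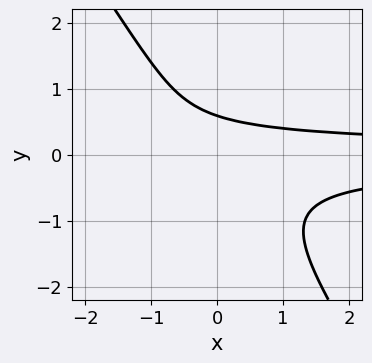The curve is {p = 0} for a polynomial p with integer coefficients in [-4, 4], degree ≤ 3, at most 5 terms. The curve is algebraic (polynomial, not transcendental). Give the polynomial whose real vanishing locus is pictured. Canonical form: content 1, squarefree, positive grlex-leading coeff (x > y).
Degree: no degree-2 curve has this shape, so deg p = 3.
Checking where it meets the axes: no x-intercept at any integer in the box.
Assembling these constraints gives the stated polynomial.

3*x*y^2 + 2*y^3 + y - 1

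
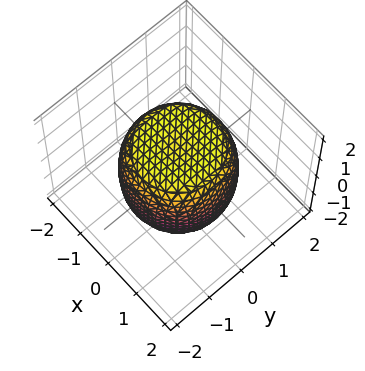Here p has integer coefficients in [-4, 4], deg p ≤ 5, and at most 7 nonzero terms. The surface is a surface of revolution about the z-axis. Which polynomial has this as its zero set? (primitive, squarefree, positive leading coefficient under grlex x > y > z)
First, deg p = 4. A generic line meets the surface in up to 4 points.
Next, symmetries: rotational symmetry about the z-axis ⇒ p depends on x, y only through x² + y².
Next, reading off the gridlines: a circular section at z = 1 has radius between 1 and 2.
Finally, assembling these constraints gives the stated polynomial.

2*x^4 + 4*x^2*y^2 + 2*y^4 - 2*x^2 - 2*y^2 + 2*z^2 - 3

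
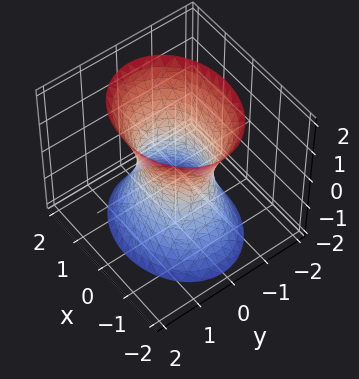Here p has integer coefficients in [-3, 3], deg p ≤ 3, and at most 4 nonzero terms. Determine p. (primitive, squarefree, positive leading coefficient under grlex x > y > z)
2*x^2 + 3*y^2 - z^2 - 2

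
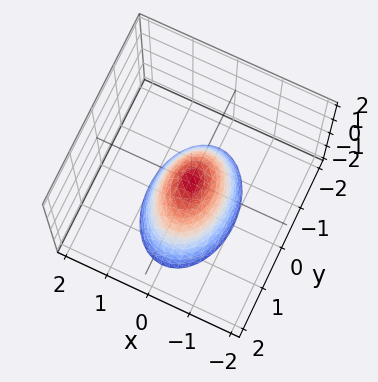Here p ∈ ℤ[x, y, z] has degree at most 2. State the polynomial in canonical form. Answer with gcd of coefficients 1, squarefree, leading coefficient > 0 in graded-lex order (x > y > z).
deg p = 2. A single bowl opening along one axis; a quadric.
Symmetries: it's symmetric under y → −y, forcing even powers of y; it's symmetric under x → −x, forcing even powers of x.
Observable constraints: one z-axis crossing is at z = 0; it meets the y-axis at y = 0 (among the integer gridlines).
Putting this together gives p.

2*x^2 + y^2 + z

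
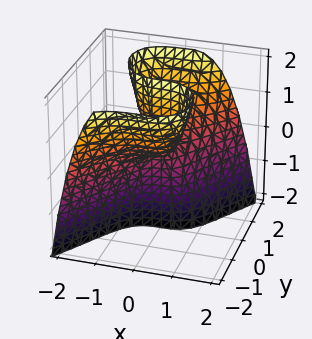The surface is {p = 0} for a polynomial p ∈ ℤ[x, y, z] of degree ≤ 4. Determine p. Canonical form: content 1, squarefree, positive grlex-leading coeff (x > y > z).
2*x^3 - y^3 + 2*y*z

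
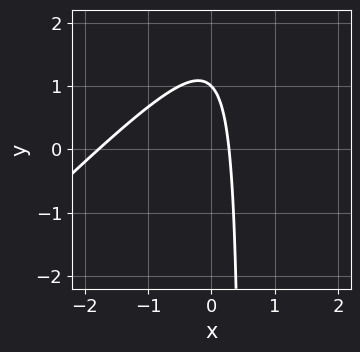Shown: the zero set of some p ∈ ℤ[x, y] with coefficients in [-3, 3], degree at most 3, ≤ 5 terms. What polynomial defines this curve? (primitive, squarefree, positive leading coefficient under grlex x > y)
2*x^2 - 2*x*y + 3*x + y - 1

First, deg p = 2. The shape is more complex than any degree-1 curve.
Then, observable constraints: it meets the y-axis at y = 1 (among the integer gridlines).
Finally, the integer polynomial consistent with all of this is the stated p.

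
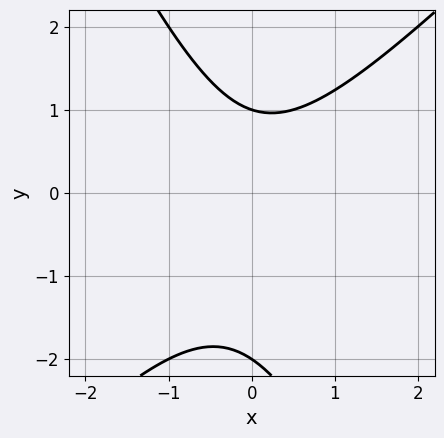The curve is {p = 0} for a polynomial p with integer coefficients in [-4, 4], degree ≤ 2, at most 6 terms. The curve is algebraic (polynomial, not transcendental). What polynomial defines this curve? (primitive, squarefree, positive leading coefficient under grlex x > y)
(a) Degree: no degree-1 curve has this shape, so deg p = 2.
(b) From the visible intercepts: the y-axis gridline crossings are at y ∈ {-2, 1}; it misses every integer gridline on the x-axis.
(c) Solving for integer coefficients yields p as stated.

2*x^2 - x*y - y^2 - y + 2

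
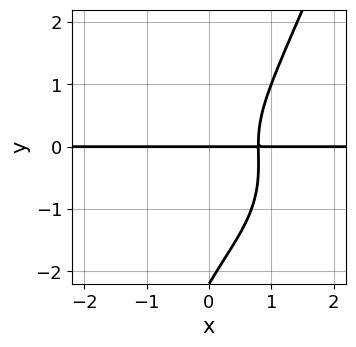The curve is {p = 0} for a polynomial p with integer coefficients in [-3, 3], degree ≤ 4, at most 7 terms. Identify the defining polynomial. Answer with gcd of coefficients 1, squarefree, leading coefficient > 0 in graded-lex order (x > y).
1. Degree: a generic line meets the curve in up to 4 points, so deg p = 4.
2. Reading off the gridlines: it crosses the y-axis at the gridline y = 0; the visible x-axis segment lies entirely on the curve.
3. The integer polynomial consistent with all of this is the stated p.

2*x^3*y + 2*x*y^3 - y^4 - 2*y^3 - y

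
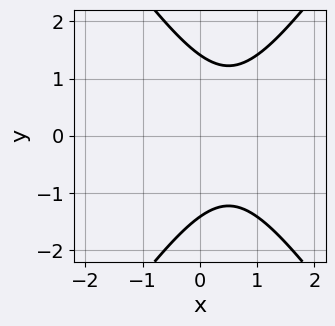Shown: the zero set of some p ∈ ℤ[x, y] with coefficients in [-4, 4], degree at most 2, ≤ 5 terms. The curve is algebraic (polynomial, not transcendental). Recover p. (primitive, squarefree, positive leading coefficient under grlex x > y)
1. Degree: a generic line meets the curve in up to 2 points, so deg p = 2.
2. Symmetries: mirror symmetry y ↦ −y ⇒ only even powers of y.
3. Reading off the gridlines: the curve avoids every integer x-axis point in the box.
4. Putting this together gives p.

2*x^2 - y^2 - 2*x + 2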